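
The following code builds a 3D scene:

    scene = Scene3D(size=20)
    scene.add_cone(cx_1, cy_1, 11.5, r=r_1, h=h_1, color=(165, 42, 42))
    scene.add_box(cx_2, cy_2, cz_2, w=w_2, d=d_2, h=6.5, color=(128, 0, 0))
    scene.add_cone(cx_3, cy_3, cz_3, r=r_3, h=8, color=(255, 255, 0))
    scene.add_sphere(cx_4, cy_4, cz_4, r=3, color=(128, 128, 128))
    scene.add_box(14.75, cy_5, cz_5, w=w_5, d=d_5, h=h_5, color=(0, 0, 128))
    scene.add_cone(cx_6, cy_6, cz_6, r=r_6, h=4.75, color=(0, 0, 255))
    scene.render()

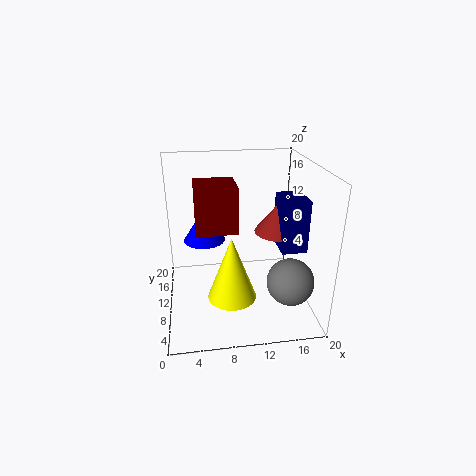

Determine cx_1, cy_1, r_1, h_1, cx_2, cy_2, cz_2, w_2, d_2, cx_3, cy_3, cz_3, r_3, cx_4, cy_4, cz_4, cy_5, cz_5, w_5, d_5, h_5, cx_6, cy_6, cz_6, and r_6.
cx_1 = 15.25, cy_1 = 8.25, r_1 = 3.25, h_1 = 4.25, cx_2 = 4.25, cy_2 = 10.5, cz_2 = 10.25, w_2 = 6, d_2 = 6.5, cx_3 = 8.25, cy_3 = 3.5, cz_3 = 5.25, r_3 = 3, cx_4 = 15.75, cy_4 = 3.5, cz_4 = 6.5, cy_5 = 4.5, cz_5 = 10, w_5 = 3.25, d_5 = 4.5, h_5 = 6.75, cx_6 = 5.5, cy_6 = 13.25, cz_6 = 8.5, r_6 = 3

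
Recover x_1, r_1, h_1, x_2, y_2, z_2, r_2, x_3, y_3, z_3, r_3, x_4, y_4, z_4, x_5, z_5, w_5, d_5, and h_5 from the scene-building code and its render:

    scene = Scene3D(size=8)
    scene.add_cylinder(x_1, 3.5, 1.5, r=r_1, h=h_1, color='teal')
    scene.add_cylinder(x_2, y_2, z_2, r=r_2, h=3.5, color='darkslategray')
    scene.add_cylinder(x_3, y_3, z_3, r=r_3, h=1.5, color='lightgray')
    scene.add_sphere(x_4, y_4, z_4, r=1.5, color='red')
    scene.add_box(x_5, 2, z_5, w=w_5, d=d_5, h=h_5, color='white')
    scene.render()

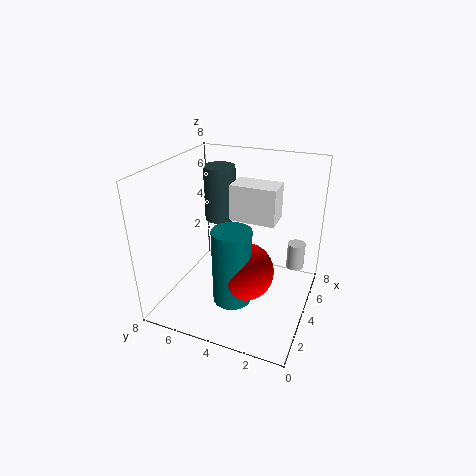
x_1 = 2
r_1 = 1
h_1 = 4
x_2 = 7
y_2 = 6.5
z_2 = 3.5
r_2 = 1
x_3 = 5.5
y_3 = 1
z_3 = 2
r_3 = 0.5
x_4 = 2.5
y_4 = 3
z_4 = 3
x_5 = 4
z_5 = 5
w_5 = 1.5
d_5 = 2.5
h_5 = 2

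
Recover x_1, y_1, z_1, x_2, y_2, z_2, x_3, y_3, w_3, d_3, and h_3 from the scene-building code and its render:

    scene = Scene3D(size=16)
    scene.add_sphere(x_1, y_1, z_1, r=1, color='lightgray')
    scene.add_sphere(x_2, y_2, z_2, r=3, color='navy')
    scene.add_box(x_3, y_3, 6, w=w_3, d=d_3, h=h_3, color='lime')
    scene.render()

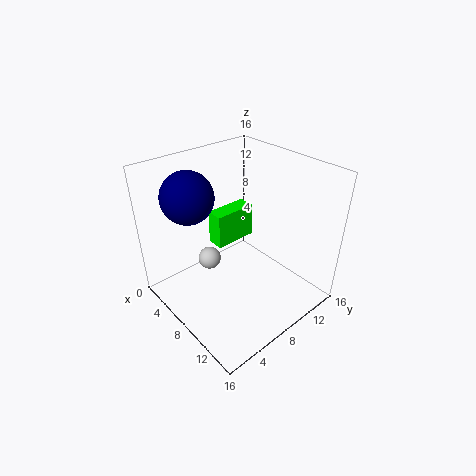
x_1 = 11, y_1 = 2, z_1 = 10, x_2 = 3, y_2 = 5, z_2 = 12, x_3 = 4, y_3 = 7, w_3 = 2, d_3 = 5, h_3 = 4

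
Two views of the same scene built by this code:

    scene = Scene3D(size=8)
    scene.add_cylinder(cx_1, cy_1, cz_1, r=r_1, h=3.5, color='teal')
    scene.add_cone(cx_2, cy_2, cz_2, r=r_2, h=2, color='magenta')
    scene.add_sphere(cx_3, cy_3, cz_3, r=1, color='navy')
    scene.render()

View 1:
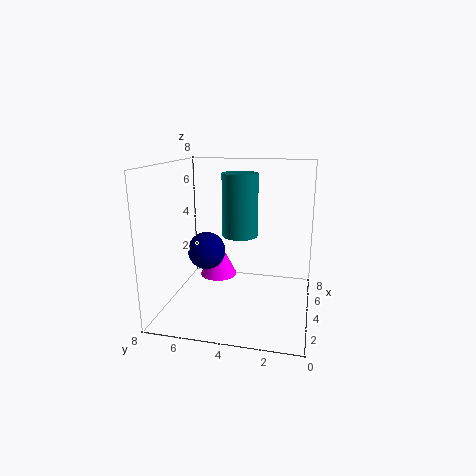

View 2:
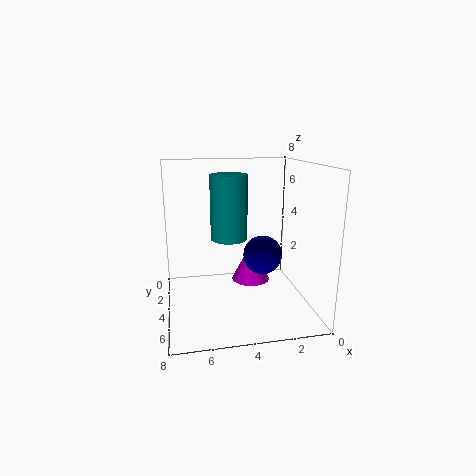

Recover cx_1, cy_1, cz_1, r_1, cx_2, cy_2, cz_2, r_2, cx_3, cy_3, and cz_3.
cx_1 = 4.5; cy_1 = 4; cz_1 = 4; r_1 = 1; cx_2 = 3.5; cy_2 = 5; cz_2 = 2; r_2 = 1; cx_3 = 3; cy_3 = 5.5; cz_3 = 3.5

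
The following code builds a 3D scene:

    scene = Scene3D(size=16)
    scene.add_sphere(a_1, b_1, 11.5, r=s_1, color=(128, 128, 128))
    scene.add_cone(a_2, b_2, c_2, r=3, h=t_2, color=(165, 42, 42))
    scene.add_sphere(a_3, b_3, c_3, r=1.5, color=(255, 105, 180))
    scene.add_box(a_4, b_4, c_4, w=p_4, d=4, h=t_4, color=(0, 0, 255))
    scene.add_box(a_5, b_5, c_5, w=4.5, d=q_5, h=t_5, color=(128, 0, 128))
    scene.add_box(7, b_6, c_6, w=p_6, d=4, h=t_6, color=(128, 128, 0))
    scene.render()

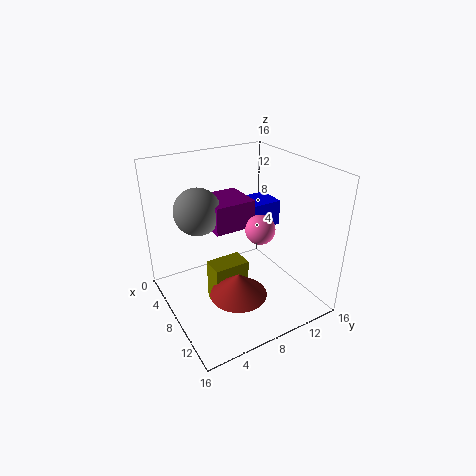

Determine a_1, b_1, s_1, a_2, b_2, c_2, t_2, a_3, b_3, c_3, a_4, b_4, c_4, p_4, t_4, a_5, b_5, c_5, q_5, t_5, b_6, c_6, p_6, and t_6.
a_1 = 6.5, b_1 = 4, s_1 = 2.5, a_2 = 11.5, b_2 = 6, c_2 = 3.5, t_2 = 2.5, a_3 = 11.5, b_3 = 8.5, c_3 = 10.5, a_4 = 4, b_4 = 10, c_4 = 8, p_4 = 3.5, t_4 = 3, a_5 = 4.5, b_5 = 5, c_5 = 9.5, q_5 = 4.5, t_5 = 3, b_6 = 4.5, c_6 = 0.5, p_6 = 2.5, t_6 = 5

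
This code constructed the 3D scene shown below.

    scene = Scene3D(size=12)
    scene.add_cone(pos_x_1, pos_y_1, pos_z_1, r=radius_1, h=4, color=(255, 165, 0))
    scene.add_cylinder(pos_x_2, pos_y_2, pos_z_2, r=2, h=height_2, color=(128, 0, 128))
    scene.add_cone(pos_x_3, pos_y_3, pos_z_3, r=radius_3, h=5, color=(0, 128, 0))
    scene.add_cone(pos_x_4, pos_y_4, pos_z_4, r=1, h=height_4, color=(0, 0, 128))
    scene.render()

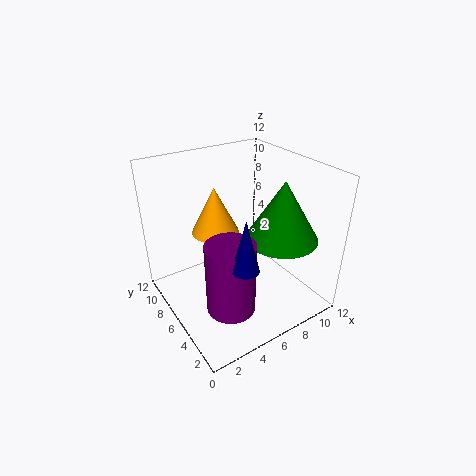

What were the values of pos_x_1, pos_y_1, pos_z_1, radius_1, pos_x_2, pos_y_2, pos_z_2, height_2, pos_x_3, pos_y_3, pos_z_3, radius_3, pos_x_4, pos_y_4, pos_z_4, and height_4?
pos_x_1 = 5
pos_y_1 = 8
pos_z_1 = 6
radius_1 = 2
pos_x_2 = 4
pos_y_2 = 4
pos_z_2 = 1
height_2 = 6
pos_x_3 = 9
pos_y_3 = 4
pos_z_3 = 6
radius_3 = 3
pos_x_4 = 4
pos_y_4 = 2
pos_z_4 = 6
height_4 = 4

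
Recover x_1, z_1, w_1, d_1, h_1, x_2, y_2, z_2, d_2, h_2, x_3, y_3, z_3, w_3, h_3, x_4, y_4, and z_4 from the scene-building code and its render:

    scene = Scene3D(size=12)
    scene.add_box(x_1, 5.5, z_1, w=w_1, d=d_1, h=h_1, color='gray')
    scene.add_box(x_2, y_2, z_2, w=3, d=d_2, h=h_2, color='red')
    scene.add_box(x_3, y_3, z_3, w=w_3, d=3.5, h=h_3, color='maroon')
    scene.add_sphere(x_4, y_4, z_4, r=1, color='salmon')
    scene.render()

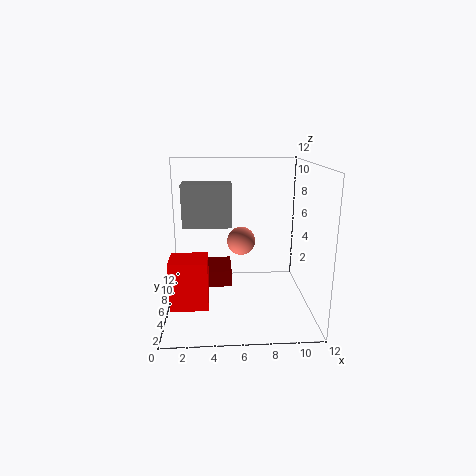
x_1 = 1.5, z_1 = 7, w_1 = 4, d_1 = 2, h_1 = 3.5, x_2 = 0.5, y_2 = 3, z_2 = 1, d_2 = 2.5, h_2 = 4, x_3 = 2.5, y_3 = 7, z_3 = 1, w_3 = 3, h_3 = 1.5, x_4 = 6, y_4 = 2.5, z_4 = 7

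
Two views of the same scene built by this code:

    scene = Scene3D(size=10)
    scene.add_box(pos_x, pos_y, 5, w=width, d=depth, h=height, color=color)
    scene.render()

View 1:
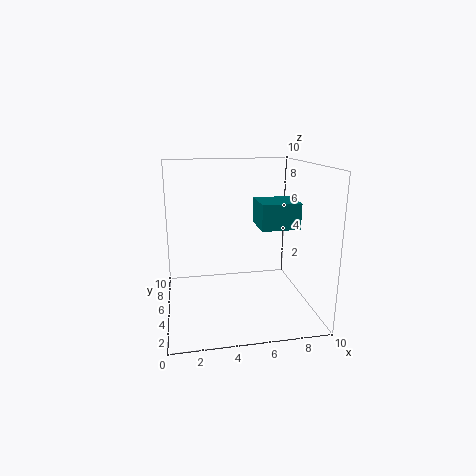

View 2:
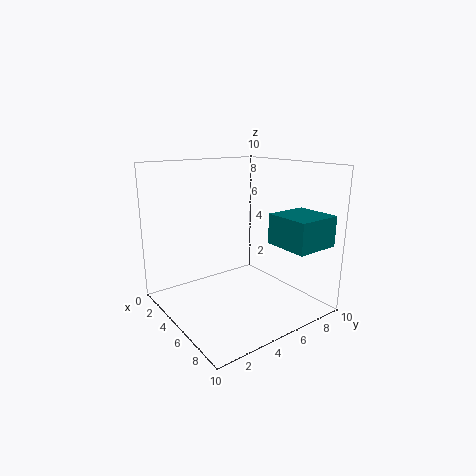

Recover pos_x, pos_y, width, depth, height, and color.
pos_x = 7, pos_y = 6, width = 3, depth = 3, height = 2, color = 'teal'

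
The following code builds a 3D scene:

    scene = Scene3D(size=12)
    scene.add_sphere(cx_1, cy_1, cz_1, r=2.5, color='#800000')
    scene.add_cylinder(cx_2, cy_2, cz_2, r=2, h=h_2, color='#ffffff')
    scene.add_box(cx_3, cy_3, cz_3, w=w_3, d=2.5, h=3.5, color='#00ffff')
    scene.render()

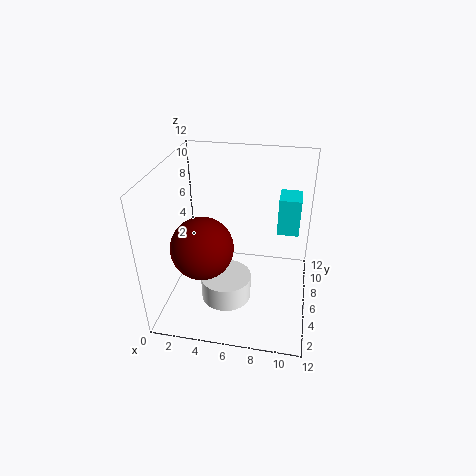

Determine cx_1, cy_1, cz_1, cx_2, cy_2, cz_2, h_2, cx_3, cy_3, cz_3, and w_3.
cx_1 = 3.5; cy_1 = 4; cz_1 = 6; cx_2 = 5.5; cy_2 = 3.5; cz_2 = 2; h_2 = 2; cx_3 = 9; cy_3 = 9.5; cz_3 = 4.5; w_3 = 2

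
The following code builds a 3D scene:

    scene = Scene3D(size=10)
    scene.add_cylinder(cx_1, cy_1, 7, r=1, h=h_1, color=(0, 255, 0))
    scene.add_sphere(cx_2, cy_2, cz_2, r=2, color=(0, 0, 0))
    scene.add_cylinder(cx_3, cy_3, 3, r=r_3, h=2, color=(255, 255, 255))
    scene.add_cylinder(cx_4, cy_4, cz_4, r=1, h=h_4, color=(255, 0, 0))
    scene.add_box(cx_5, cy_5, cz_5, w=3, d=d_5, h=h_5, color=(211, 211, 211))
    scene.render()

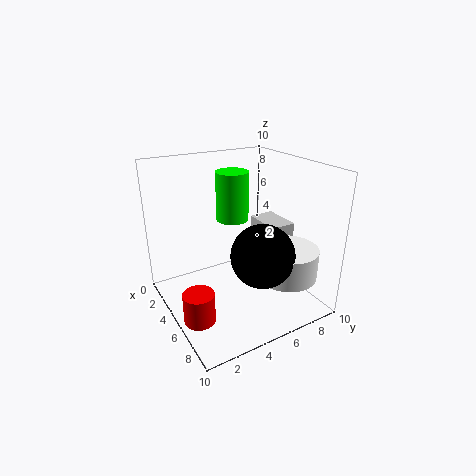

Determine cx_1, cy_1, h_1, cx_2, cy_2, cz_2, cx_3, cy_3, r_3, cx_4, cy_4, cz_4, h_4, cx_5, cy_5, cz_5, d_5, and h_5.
cx_1 = 6, cy_1 = 4, h_1 = 3, cx_2 = 8, cy_2 = 5, cz_2 = 5, cx_3 = 8, cy_3 = 7, r_3 = 2, cx_4 = 7, cy_4 = 1, cz_4 = 1, h_4 = 2, cx_5 = 2, cy_5 = 8, cz_5 = 3, d_5 = 2, h_5 = 2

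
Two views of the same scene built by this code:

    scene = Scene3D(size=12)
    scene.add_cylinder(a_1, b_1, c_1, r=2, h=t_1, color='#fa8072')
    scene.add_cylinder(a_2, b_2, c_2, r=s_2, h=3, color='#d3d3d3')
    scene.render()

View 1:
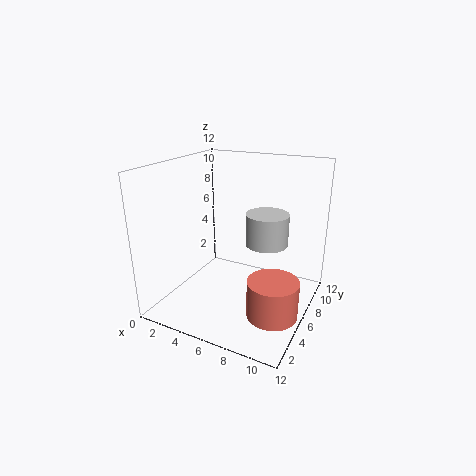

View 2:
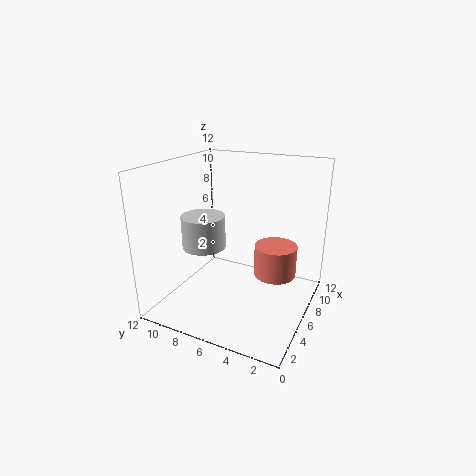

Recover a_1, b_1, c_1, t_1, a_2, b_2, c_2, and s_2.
a_1 = 10
b_1 = 4
c_1 = 1
t_1 = 3
a_2 = 7
b_2 = 10
c_2 = 4
s_2 = 2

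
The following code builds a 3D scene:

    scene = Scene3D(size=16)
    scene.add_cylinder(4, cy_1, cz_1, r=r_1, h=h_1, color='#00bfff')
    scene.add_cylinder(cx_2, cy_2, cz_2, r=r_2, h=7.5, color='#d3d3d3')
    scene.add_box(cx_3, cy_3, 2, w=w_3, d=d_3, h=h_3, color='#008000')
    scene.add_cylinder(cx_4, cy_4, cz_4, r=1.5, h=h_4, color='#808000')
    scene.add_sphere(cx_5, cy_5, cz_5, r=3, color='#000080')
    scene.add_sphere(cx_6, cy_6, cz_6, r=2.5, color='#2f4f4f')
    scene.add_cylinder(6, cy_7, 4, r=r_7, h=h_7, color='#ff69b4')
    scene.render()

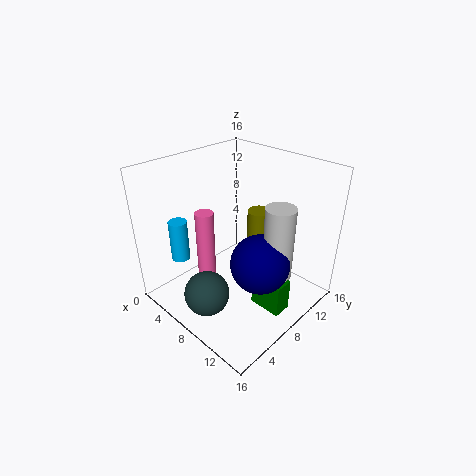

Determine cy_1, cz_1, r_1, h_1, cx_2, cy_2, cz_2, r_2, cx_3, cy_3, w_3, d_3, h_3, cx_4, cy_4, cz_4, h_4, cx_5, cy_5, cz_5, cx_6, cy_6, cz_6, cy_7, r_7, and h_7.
cy_1 = 3, cz_1 = 6, r_1 = 1, h_1 = 4.5, cx_2 = 13.5, cy_2 = 8, cz_2 = 6, r_2 = 1.5, cx_3 = 11.5, cy_3 = 6.5, w_3 = 3.5, d_3 = 2, h_3 = 3.5, cx_4 = 6, cy_4 = 14, cz_4 = 3.5, h_4 = 5, cx_5 = 12.5, cy_5 = 6.5, cz_5 = 7.5, cx_6 = 7.5, cy_6 = 3.5, cz_6 = 2.5, cy_7 = 5, r_7 = 1, h_7 = 7.5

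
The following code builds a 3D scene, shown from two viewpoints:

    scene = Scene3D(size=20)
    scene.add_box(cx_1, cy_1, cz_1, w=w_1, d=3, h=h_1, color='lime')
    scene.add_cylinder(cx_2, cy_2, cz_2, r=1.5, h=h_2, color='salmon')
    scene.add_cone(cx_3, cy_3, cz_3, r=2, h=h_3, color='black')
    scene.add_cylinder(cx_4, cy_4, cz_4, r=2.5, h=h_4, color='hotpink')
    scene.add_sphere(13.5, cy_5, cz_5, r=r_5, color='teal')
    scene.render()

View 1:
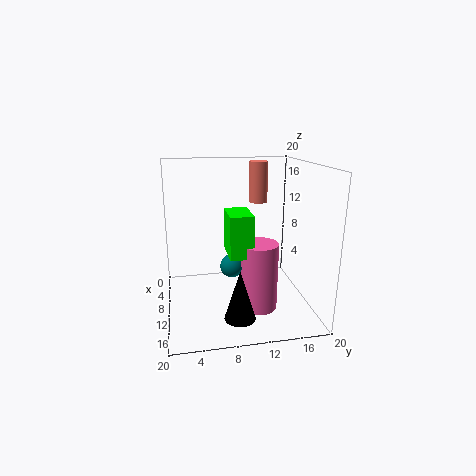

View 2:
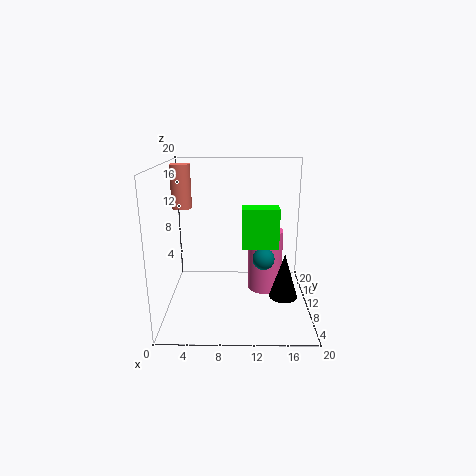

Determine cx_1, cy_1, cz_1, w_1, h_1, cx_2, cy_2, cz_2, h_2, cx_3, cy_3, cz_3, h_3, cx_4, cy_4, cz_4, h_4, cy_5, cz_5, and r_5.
cx_1 = 10.5; cy_1 = 8; cz_1 = 9; w_1 = 5; h_1 = 5.5; cx_2 = 1.5; cy_2 = 15; cz_2 = 13; h_2 = 6.5; cx_3 = 16.5; cy_3 = 9; cz_3 = 1.5; h_3 = 6.5; cx_4 = 14; cy_4 = 12; cz_4 = 1.5; h_4 = 9; cy_5 = 8.5; cz_5 = 7.5; r_5 = 1.5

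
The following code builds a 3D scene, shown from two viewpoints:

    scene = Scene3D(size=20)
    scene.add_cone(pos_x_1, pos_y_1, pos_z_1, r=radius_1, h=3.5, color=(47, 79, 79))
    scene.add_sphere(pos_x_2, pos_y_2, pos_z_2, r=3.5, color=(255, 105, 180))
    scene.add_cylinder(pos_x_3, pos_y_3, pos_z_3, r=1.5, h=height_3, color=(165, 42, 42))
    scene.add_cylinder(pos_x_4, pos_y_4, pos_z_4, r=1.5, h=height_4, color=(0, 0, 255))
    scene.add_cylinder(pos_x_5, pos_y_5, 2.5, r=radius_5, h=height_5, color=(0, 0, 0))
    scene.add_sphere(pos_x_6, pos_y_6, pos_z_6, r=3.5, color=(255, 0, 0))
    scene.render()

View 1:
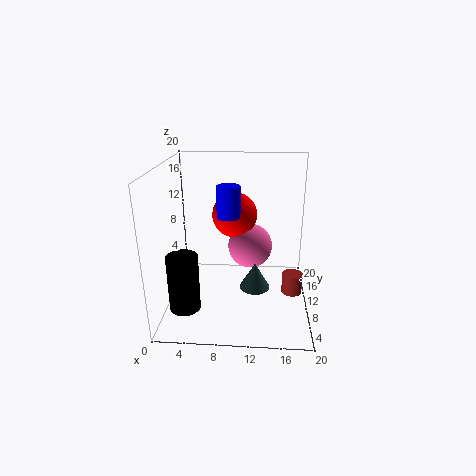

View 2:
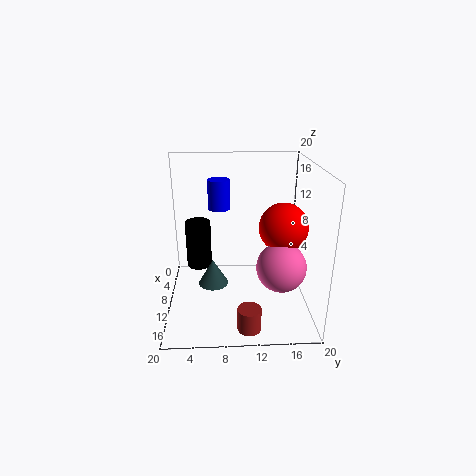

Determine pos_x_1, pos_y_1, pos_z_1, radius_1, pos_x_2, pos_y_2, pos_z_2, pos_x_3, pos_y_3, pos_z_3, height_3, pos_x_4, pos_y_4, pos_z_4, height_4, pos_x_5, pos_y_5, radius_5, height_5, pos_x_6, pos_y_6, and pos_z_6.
pos_x_1 = 12.5, pos_y_1 = 6.5, pos_z_1 = 4.5, radius_1 = 2, pos_x_2 = 11.5, pos_y_2 = 16, pos_z_2 = 6, pos_x_3 = 18, pos_y_3 = 11, pos_z_3 = 1, height_3 = 3, pos_x_4 = 9, pos_y_4 = 7.5, pos_z_4 = 14, height_4 = 4, pos_x_5 = 3.5, pos_y_5 = 4, radius_5 = 2, height_5 = 7.5, pos_x_6 = 9, pos_y_6 = 16.5, pos_z_6 = 11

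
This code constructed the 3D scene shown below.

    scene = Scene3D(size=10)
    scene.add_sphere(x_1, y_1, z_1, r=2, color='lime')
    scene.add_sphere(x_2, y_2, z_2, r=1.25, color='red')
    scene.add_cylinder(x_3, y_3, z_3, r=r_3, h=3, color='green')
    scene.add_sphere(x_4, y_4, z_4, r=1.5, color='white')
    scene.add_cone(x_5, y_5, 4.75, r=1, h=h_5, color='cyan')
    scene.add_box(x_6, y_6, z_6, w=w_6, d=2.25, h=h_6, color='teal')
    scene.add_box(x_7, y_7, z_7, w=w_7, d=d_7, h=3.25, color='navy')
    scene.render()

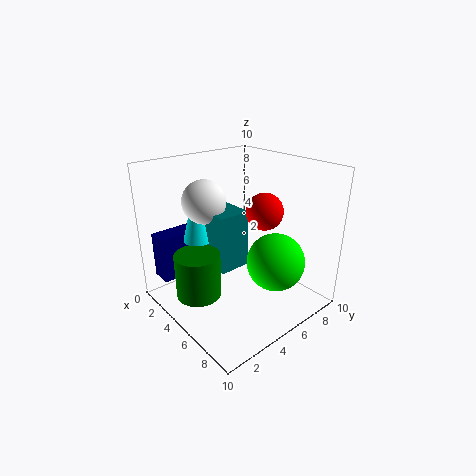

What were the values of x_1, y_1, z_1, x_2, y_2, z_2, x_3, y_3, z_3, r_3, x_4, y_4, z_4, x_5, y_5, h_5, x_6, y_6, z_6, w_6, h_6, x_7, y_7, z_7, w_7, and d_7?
x_1 = 7.25, y_1 = 6.5, z_1 = 3.5, x_2 = 6.25, y_2 = 6.25, z_2 = 7, x_3 = 4.75, y_3 = 1.75, z_3 = 1.75, r_3 = 1.5, x_4 = 3.25, y_4 = 3.5, z_4 = 7.5, x_5 = 3, y_5 = 3, h_5 = 4, x_6 = 2, y_6 = 3.25, z_6 = 3, w_6 = 3.5, h_6 = 4, x_7 = 1, y_7 = 0.5, z_7 = 2, w_7 = 1.5, d_7 = 3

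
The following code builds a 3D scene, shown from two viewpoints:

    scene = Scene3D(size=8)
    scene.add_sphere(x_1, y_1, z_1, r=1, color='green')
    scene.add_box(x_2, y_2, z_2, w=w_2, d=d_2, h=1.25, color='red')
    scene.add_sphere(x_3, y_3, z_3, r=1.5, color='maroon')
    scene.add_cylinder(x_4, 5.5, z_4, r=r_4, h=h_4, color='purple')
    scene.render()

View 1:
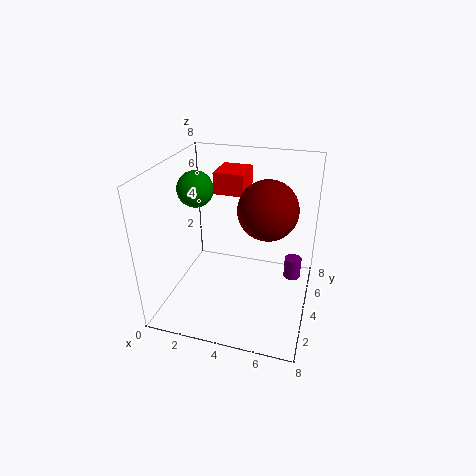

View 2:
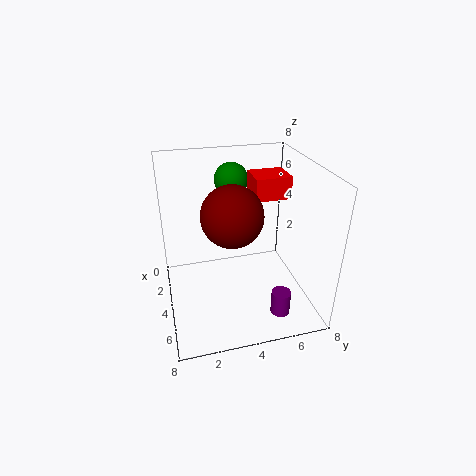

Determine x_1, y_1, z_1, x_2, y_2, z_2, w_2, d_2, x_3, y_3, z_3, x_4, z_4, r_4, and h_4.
x_1 = 1.5, y_1 = 4.25, z_1 = 6.5, x_2 = 2.25, y_2 = 5, z_2 = 6, w_2 = 1.75, d_2 = 2, x_3 = 5.75, y_3 = 3.25, z_3 = 6.25, x_4 = 7, z_4 = 1, r_4 = 0.5, h_4 = 1.25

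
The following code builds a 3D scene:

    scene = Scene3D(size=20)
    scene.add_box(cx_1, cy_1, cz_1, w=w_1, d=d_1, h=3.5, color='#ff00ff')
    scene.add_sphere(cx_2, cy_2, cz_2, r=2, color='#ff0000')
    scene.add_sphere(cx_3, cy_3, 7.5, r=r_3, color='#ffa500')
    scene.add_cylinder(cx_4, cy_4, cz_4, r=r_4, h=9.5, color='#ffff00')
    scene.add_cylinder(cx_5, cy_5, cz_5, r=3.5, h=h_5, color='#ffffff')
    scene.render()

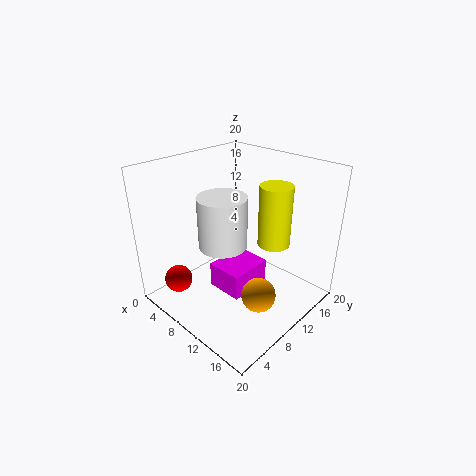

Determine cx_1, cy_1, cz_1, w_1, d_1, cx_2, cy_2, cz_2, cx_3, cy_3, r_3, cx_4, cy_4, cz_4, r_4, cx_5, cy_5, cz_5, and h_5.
cx_1 = 8.5; cy_1 = 6; cz_1 = 3.5; w_1 = 5; d_1 = 6; cx_2 = 3.5; cy_2 = 4; cz_2 = 3; cx_3 = 18; cy_3 = 5; r_3 = 2; cx_4 = 11; cy_4 = 17; cz_4 = 6.5; r_4 = 2.5; cx_5 = 7.5; cy_5 = 9.5; cz_5 = 8; h_5 = 7.5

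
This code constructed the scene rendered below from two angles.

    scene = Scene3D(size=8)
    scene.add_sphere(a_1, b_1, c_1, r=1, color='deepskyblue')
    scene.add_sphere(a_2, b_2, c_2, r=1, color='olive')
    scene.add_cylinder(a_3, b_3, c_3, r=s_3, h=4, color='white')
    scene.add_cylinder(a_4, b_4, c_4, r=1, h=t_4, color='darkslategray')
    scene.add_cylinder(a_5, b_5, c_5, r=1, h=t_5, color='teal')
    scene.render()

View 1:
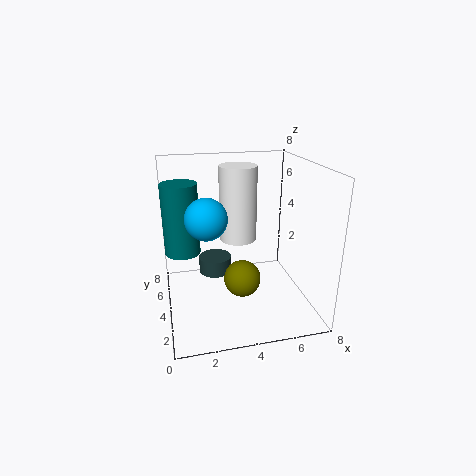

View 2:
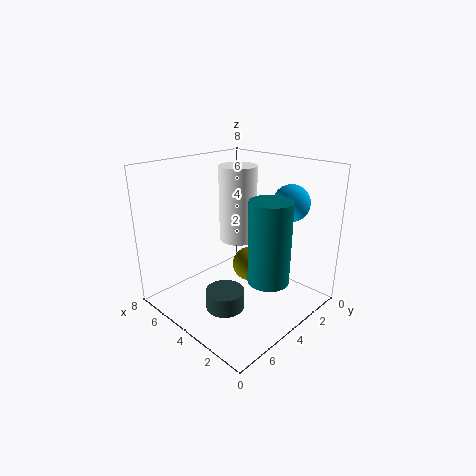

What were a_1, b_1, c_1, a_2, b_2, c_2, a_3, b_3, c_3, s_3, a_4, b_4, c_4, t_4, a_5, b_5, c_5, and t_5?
a_1 = 2; b_1 = 2; c_1 = 6; a_2 = 4; b_2 = 3; c_2 = 2; a_3 = 4; b_3 = 4; c_3 = 4; s_3 = 1; a_4 = 3; b_4 = 6; c_4 = 1; t_4 = 1; a_5 = 1; b_5 = 5; c_5 = 3; t_5 = 4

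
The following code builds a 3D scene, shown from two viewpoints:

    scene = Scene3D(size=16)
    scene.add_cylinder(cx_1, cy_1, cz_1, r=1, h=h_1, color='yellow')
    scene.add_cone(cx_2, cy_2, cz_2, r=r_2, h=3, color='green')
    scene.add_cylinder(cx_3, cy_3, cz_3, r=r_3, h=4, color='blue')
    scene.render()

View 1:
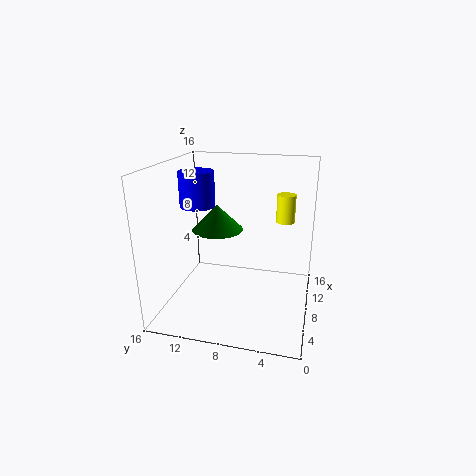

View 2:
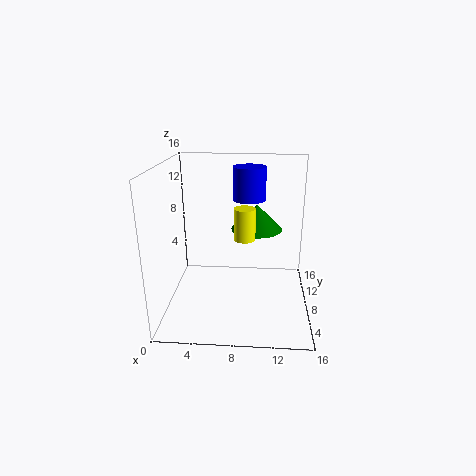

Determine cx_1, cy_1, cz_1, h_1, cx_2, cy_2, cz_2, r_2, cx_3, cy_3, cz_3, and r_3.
cx_1 = 9; cy_1 = 3; cz_1 = 10; h_1 = 3; cx_2 = 10; cy_2 = 11; cz_2 = 8; r_2 = 3; cx_3 = 9; cy_3 = 13; cz_3 = 11; r_3 = 2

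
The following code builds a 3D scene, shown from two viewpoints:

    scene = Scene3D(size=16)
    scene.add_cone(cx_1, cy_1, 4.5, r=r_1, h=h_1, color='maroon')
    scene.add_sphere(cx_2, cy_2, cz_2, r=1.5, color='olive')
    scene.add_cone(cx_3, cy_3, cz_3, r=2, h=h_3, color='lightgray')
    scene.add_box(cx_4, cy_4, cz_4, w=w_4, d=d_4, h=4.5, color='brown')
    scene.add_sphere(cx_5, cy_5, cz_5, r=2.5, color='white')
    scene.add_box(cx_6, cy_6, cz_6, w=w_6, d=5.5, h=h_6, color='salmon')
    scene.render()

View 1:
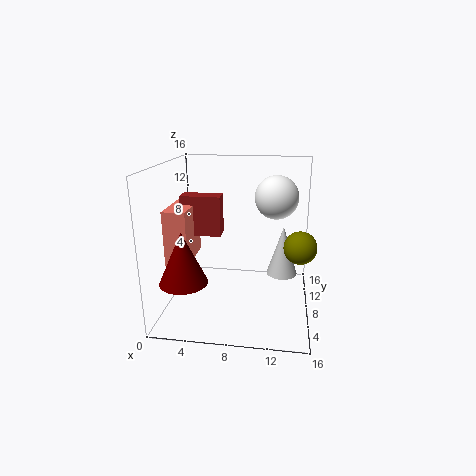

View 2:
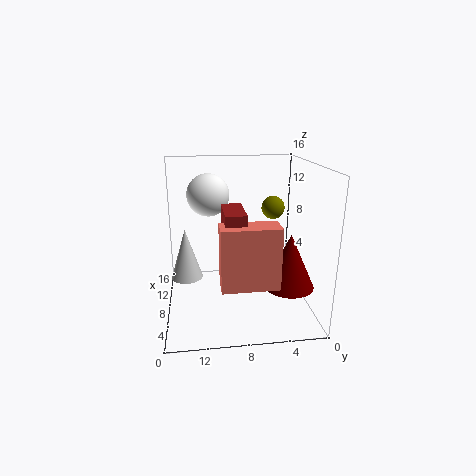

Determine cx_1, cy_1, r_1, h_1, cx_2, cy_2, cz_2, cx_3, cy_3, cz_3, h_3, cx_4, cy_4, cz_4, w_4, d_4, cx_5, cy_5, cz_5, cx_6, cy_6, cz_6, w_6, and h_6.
cx_1 = 3
cy_1 = 3.5
r_1 = 2.5
h_1 = 5.5
cx_2 = 14.5
cy_2 = 2.5
cz_2 = 9.5
cx_3 = 13
cy_3 = 14
cz_3 = 1
h_3 = 6.5
cx_4 = 1.5
cy_4 = 8
cz_4 = 8
w_4 = 4.5
d_4 = 2
cx_5 = 12
cy_5 = 11
cz_5 = 12
cx_6 = 0.5
cy_6 = 5
cz_6 = 5.5
w_6 = 2.5
h_6 = 6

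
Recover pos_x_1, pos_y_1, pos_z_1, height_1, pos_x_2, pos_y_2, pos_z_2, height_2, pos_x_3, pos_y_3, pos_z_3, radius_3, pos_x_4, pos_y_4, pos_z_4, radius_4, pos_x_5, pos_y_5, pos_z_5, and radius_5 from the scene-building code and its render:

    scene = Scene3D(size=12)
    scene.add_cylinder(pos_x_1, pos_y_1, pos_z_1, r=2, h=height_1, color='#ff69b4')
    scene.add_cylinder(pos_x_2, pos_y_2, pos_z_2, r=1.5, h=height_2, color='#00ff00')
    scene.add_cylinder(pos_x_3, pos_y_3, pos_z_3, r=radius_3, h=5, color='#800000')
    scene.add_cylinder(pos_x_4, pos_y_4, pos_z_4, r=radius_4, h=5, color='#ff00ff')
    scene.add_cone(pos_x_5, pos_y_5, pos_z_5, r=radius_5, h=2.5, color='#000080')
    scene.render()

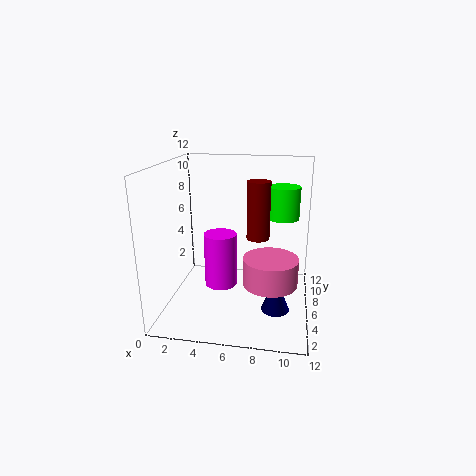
pos_x_1 = 9, pos_y_1 = 2.5, pos_z_1 = 4, height_1 = 2, pos_x_2 = 9.5, pos_y_2 = 10.5, pos_z_2 = 6.5, height_2 = 3, pos_x_3 = 7.5, pos_y_3 = 7.5, pos_z_3 = 5.5, radius_3 = 1, pos_x_4 = 4, pos_y_4 = 8, pos_z_4 = 0.5, radius_4 = 1.5, pos_x_5 = 9.5, pos_y_5 = 1.5, pos_z_5 = 2.5, radius_5 = 1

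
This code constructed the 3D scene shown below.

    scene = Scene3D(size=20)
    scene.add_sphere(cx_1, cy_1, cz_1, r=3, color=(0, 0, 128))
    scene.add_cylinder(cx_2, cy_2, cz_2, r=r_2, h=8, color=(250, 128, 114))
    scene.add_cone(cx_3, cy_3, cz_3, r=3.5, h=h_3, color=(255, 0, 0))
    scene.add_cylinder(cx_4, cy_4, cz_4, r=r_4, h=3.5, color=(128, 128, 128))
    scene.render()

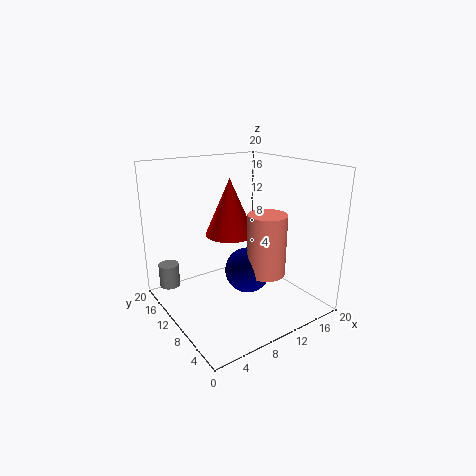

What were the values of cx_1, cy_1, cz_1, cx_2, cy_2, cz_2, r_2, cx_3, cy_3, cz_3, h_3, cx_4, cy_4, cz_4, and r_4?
cx_1 = 9.5
cy_1 = 7
cz_1 = 6.5
cx_2 = 11
cy_2 = 5
cz_2 = 6.5
r_2 = 2.5
cx_3 = 10
cy_3 = 12
cz_3 = 10
h_3 = 8
cx_4 = 2.5
cy_4 = 17.5
cz_4 = 1.5
r_4 = 1.5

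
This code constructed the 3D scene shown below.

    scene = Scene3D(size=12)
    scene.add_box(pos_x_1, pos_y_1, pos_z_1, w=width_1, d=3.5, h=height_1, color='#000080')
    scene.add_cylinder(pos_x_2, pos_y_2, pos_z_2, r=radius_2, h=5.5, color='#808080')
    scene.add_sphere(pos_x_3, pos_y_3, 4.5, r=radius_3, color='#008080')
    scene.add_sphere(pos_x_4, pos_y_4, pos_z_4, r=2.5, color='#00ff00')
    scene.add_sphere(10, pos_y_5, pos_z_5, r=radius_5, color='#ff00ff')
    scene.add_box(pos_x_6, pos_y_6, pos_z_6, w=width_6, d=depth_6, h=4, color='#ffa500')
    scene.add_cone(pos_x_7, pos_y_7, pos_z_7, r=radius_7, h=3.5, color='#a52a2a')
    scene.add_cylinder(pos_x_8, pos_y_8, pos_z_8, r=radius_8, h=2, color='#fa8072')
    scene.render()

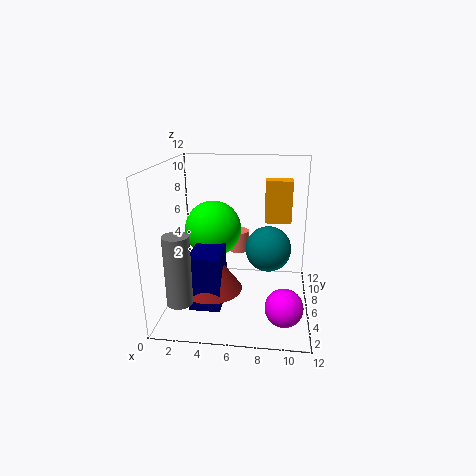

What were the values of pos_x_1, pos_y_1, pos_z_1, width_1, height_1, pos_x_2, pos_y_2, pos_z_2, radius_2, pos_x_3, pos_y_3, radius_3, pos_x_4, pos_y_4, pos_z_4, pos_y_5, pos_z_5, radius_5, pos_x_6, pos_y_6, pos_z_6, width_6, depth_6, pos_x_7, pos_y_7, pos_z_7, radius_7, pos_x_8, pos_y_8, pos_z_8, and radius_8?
pos_x_1 = 2.5, pos_y_1 = 2.5, pos_z_1 = 1, width_1 = 2.5, height_1 = 4.5, pos_x_2 = 2, pos_y_2 = 2, pos_z_2 = 2, radius_2 = 1, pos_x_3 = 8.5, pos_y_3 = 7.5, radius_3 = 2, pos_x_4 = 3.5, pos_y_4 = 8, pos_z_4 = 6, pos_y_5 = 3, pos_z_5 = 1.5, radius_5 = 1.5, pos_x_6 = 8, pos_y_6 = 10, pos_z_6 = 6, width_6 = 2.5, depth_6 = 1.5, pos_x_7 = 4, pos_y_7 = 4.5, pos_z_7 = 2, radius_7 = 2.5, pos_x_8 = 5.5, pos_y_8 = 10.5, pos_z_8 = 3, radius_8 = 1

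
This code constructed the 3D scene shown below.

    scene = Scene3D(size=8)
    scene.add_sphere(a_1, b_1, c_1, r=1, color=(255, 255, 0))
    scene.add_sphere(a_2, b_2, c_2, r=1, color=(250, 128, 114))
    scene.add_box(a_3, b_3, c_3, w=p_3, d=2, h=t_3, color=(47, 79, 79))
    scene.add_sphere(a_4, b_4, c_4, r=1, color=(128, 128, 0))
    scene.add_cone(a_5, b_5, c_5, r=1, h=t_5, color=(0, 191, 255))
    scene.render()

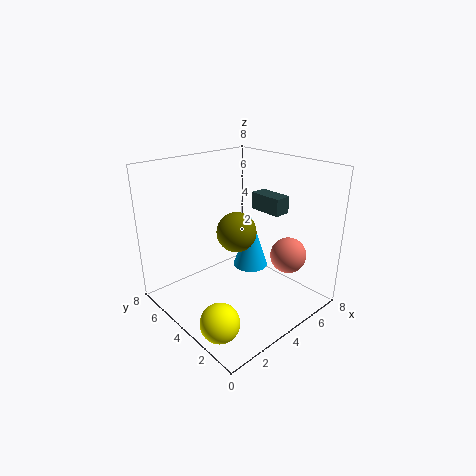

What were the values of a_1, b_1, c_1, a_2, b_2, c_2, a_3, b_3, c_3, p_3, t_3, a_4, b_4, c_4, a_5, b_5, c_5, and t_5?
a_1 = 1
b_1 = 2
c_1 = 1
a_2 = 6
b_2 = 2
c_2 = 3
a_3 = 6
b_3 = 3
c_3 = 5
p_3 = 1
t_3 = 1
a_4 = 3
b_4 = 3
c_4 = 5
a_5 = 5
b_5 = 4
c_5 = 2
t_5 = 3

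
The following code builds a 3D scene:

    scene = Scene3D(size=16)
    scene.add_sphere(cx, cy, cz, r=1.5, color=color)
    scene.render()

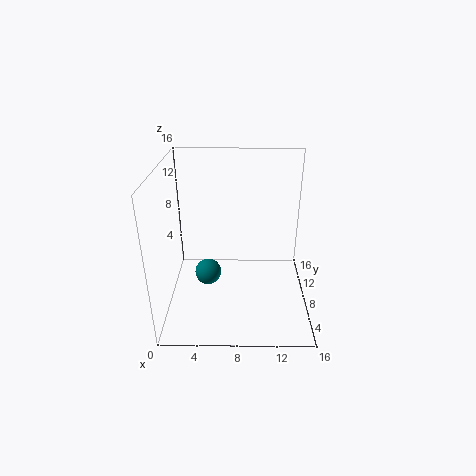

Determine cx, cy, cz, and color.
cx = 4.5; cy = 8; cz = 3.5; color = 'teal'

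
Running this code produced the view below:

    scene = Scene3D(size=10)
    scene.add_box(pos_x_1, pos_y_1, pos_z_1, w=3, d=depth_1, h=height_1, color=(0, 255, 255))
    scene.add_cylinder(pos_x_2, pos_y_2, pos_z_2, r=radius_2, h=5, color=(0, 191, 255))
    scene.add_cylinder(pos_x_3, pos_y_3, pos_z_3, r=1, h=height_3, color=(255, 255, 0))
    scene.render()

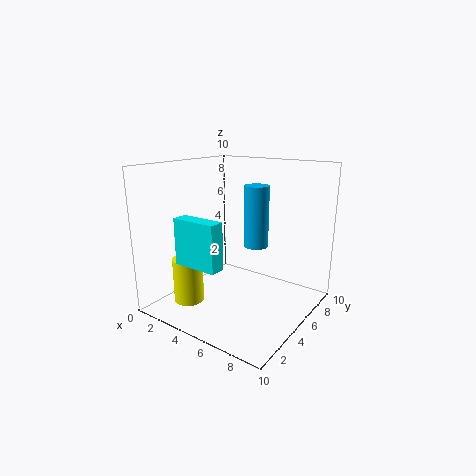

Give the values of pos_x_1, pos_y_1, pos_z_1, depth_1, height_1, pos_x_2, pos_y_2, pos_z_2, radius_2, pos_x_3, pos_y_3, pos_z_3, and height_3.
pos_x_1 = 3, pos_y_1 = 1, pos_z_1 = 4, depth_1 = 1, height_1 = 3, pos_x_2 = 4, pos_y_2 = 9, pos_z_2 = 3, radius_2 = 1, pos_x_3 = 3, pos_y_3 = 2, pos_z_3 = 1, height_3 = 3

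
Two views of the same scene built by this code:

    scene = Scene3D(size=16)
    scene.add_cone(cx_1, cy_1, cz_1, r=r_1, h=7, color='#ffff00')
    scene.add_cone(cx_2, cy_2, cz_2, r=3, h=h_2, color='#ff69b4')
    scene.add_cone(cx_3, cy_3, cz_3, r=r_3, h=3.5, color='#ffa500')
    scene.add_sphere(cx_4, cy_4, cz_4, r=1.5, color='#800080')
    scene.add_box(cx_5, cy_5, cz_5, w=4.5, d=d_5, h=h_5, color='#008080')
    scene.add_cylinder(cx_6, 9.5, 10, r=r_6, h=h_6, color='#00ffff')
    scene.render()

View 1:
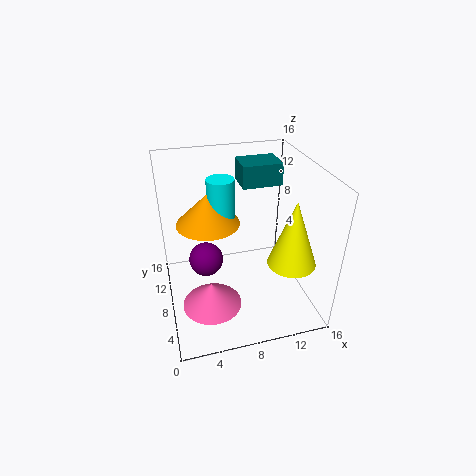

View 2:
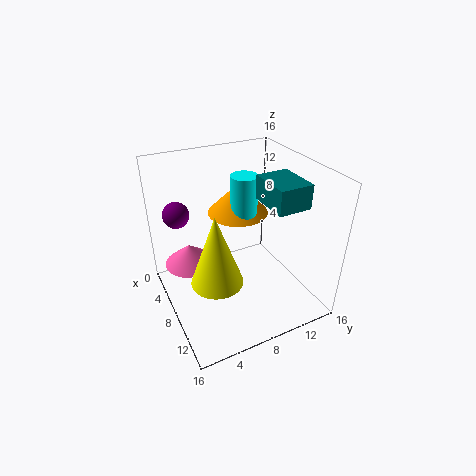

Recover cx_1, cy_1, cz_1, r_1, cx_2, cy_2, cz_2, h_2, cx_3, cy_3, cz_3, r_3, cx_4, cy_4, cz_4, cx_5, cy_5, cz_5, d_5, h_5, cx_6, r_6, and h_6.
cx_1 = 12.5
cy_1 = 3.5
cz_1 = 7
r_1 = 2.5
cx_2 = 4
cy_2 = 3.5
cz_2 = 3.5
h_2 = 2.5
cx_3 = 5
cy_3 = 9.5
cz_3 = 9.5
r_3 = 3.5
cx_4 = 3.5
cy_4 = 2.5
cz_4 = 10
cx_5 = 9
cy_5 = 9.5
cz_5 = 13
d_5 = 3.5
h_5 = 2.5
cx_6 = 6.5
r_6 = 1.5
h_6 = 4.5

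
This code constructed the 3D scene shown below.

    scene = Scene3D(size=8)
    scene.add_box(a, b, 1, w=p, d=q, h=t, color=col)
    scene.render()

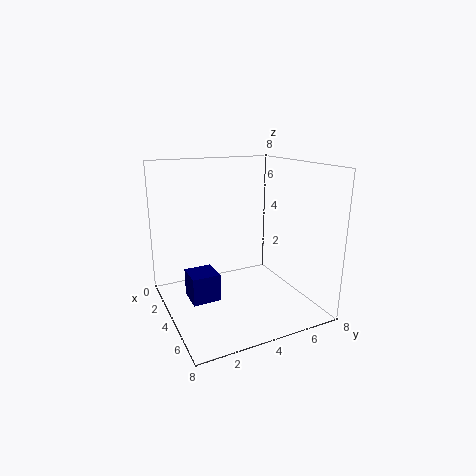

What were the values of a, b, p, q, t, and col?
a = 3.5, b = 1, p = 1.5, q = 1.5, t = 1.5, col = 'navy'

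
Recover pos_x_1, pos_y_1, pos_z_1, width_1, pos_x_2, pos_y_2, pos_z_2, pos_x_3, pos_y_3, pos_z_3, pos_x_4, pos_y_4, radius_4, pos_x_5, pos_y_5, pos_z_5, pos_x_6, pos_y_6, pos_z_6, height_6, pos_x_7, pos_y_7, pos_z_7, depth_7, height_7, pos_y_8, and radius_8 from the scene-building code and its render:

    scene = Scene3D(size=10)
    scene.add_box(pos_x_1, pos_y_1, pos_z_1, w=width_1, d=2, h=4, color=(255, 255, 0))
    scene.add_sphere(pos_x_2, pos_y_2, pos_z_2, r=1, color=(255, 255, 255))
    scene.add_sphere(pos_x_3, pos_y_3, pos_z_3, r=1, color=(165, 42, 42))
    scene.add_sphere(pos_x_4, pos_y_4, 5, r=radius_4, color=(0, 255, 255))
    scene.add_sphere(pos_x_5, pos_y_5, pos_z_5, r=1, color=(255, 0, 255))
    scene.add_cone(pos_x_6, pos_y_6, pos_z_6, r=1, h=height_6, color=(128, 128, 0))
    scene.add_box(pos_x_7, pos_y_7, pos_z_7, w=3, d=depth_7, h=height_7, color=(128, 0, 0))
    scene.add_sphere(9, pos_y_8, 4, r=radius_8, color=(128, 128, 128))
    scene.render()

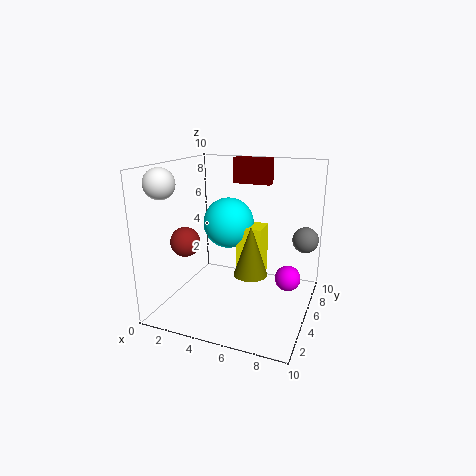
pos_x_1 = 4, pos_y_1 = 7, pos_z_1 = 1, width_1 = 2, pos_x_2 = 1, pos_y_2 = 2, pos_z_2 = 9, pos_x_3 = 2, pos_y_3 = 3, pos_z_3 = 5, pos_x_4 = 3, pos_y_4 = 8, radius_4 = 2, pos_x_5 = 8, pos_y_5 = 8, pos_z_5 = 1, pos_x_6 = 7, pos_y_6 = 2, pos_z_6 = 4, height_6 = 3, pos_x_7 = 3, pos_y_7 = 9, pos_z_7 = 8, depth_7 = 1, height_7 = 2, pos_y_8 = 9, radius_8 = 1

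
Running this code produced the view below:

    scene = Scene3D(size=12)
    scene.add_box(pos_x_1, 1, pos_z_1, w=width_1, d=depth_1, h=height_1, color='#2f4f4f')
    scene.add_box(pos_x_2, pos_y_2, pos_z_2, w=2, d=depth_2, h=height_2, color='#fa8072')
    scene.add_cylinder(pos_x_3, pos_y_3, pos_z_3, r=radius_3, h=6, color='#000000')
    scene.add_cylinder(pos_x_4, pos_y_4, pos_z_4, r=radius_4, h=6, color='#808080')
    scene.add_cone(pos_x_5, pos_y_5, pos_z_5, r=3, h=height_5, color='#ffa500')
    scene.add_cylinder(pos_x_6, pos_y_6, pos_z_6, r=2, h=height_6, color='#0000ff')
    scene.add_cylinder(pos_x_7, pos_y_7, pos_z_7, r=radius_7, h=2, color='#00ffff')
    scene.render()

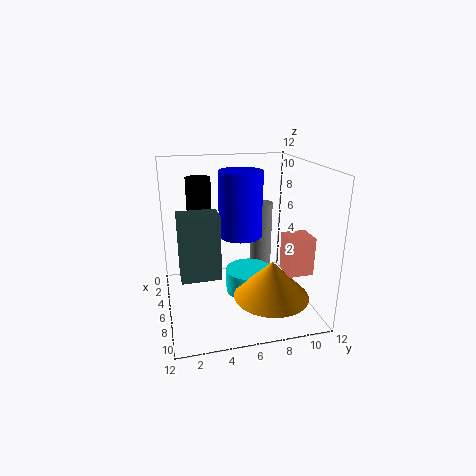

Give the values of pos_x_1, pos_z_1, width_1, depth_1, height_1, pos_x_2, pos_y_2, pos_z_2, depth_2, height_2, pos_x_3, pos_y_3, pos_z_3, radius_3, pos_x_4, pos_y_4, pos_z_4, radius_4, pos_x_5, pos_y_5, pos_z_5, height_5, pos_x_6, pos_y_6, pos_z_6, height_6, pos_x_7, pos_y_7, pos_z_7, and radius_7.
pos_x_1 = 7; pos_z_1 = 4; width_1 = 2; depth_1 = 3; height_1 = 5; pos_x_2 = 8; pos_y_2 = 9; pos_z_2 = 4; depth_2 = 2; height_2 = 3; pos_x_3 = 5; pos_y_3 = 3; pos_z_3 = 5; radius_3 = 1; pos_x_4 = 3; pos_y_4 = 9; pos_z_4 = 2; radius_4 = 1; pos_x_5 = 9; pos_y_5 = 8; pos_z_5 = 2; height_5 = 3; pos_x_6 = 3; pos_y_6 = 7; pos_z_6 = 5; height_6 = 6; pos_x_7 = 6; pos_y_7 = 7; pos_z_7 = 1; radius_7 = 2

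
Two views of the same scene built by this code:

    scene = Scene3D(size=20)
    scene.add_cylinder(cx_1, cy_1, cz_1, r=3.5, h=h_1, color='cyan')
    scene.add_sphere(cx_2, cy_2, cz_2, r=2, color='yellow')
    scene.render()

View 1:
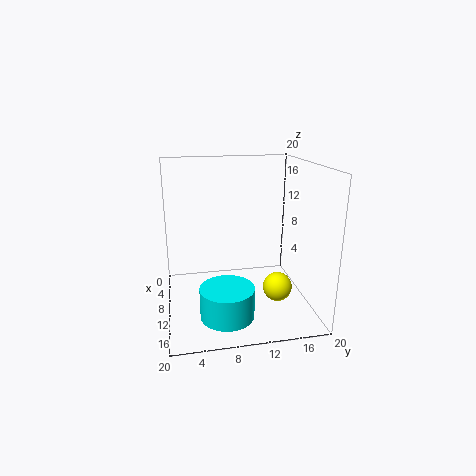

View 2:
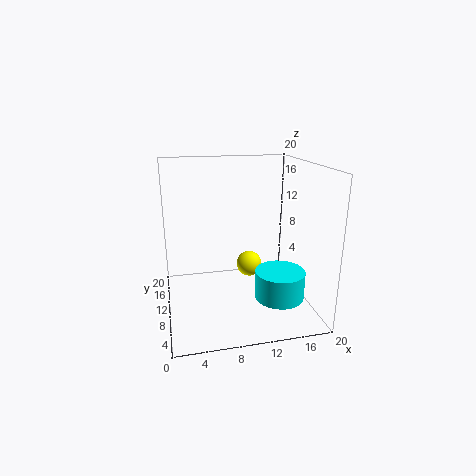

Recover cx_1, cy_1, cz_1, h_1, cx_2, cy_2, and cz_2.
cx_1 = 15.5, cy_1 = 7.5, cz_1 = 1.5, h_1 = 4, cx_2 = 13, cy_2 = 15, cz_2 = 3.5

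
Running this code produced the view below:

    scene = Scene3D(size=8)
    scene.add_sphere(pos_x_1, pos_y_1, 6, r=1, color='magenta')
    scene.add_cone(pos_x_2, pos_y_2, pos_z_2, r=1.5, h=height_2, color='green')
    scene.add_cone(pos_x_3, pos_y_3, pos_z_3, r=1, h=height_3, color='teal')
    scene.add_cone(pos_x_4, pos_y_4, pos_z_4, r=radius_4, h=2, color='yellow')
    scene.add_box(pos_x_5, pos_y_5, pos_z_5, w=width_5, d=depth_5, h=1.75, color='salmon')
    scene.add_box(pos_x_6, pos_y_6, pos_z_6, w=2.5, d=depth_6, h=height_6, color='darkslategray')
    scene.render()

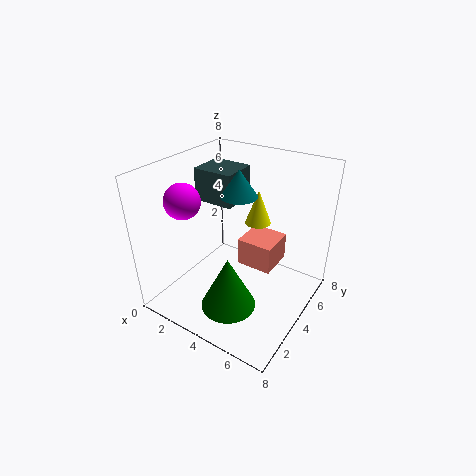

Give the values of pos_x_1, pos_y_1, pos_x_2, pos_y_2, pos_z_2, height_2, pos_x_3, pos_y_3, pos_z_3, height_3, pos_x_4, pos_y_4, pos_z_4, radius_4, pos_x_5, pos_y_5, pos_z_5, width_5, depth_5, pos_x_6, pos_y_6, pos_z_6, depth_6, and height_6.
pos_x_1 = 1.25
pos_y_1 = 2.75
pos_x_2 = 4.5
pos_y_2 = 2.25
pos_z_2 = 0.75
height_2 = 3
pos_x_3 = 3.75
pos_y_3 = 4.5
pos_z_3 = 6.25
height_3 = 1.5
pos_x_4 = 4.25
pos_y_4 = 5.75
pos_z_4 = 4.25
radius_4 = 0.75
pos_x_5 = 3
pos_y_5 = 5.5
pos_z_5 = 1
width_5 = 2.25
depth_5 = 2.25
pos_x_6 = 0.25
pos_y_6 = 5
pos_z_6 = 5
depth_6 = 2.25
height_6 = 2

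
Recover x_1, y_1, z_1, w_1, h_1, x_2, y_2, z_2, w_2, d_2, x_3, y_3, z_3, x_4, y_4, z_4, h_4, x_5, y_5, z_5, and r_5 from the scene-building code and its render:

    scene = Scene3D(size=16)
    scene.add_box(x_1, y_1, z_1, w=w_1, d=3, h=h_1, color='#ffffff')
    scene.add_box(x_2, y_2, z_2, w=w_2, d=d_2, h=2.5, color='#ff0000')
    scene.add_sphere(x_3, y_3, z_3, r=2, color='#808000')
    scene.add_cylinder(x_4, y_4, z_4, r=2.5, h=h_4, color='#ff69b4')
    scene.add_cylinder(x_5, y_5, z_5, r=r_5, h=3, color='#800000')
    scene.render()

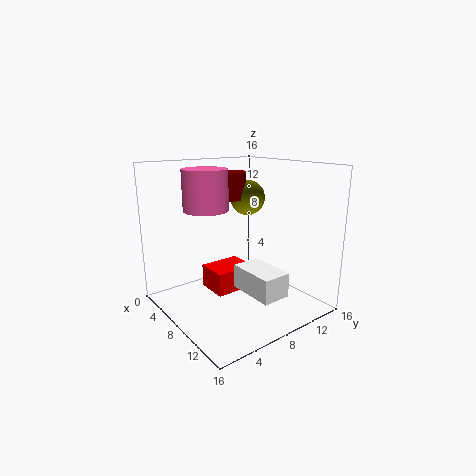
x_1 = 10, y_1 = 6, z_1 = 3.5, w_1 = 5, h_1 = 2.5, x_2 = 6, y_2 = 4.5, z_2 = 2.5, w_2 = 3.5, d_2 = 4.5, x_3 = 6.5, y_3 = 10.5, z_3 = 12, x_4 = 5.5, y_4 = 5.5, z_4 = 11, h_4 = 4.5, x_5 = 5.5, y_5 = 8.5, z_5 = 12, r_5 = 2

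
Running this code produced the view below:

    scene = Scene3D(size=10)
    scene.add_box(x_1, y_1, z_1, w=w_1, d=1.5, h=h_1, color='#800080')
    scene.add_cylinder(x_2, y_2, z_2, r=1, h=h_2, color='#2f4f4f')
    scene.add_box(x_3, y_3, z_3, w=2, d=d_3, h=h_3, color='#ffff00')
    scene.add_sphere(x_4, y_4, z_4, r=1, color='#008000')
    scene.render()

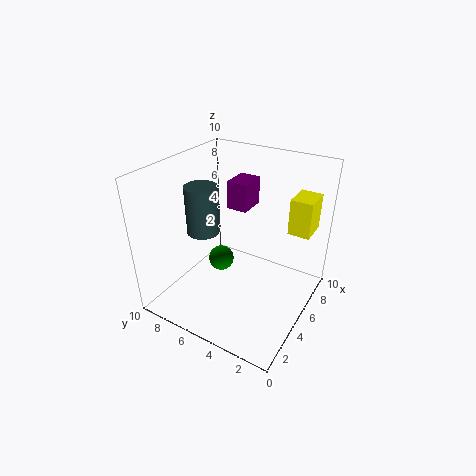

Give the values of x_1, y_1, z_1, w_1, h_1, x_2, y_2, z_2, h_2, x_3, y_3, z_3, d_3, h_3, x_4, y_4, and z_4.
x_1 = 6; y_1 = 5; z_1 = 6.5; w_1 = 2; h_1 = 2; x_2 = 2.5; y_2 = 6; z_2 = 6.5; h_2 = 3; x_3 = 6.5; y_3 = 0.5; z_3 = 5.5; d_3 = 1.5; h_3 = 2.5; x_4 = 6.5; y_4 = 7.5; z_4 = 1.5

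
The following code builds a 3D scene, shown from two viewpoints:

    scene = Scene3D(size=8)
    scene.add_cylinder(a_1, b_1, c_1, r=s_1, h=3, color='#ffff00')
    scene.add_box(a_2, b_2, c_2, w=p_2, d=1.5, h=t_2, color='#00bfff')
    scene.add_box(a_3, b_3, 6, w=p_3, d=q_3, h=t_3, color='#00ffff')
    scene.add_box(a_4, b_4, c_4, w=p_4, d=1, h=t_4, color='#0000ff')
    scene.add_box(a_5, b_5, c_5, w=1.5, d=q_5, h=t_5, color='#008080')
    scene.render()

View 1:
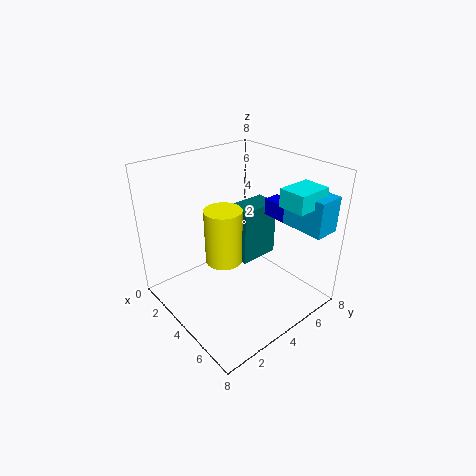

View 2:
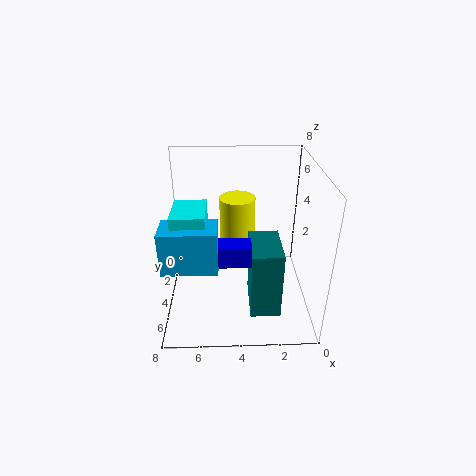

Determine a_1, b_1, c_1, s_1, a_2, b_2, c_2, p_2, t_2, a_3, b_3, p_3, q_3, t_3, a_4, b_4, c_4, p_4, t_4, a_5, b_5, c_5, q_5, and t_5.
a_1 = 4
b_1 = 3
c_1 = 3
s_1 = 1
a_2 = 5
b_2 = 6.5
c_2 = 4.5
p_2 = 2.5
t_2 = 2
a_3 = 5.5
b_3 = 5.5
p_3 = 1.5
q_3 = 2
t_3 = 1
a_4 = 3.5
b_4 = 6.5
c_4 = 4.5
p_4 = 1.5
t_4 = 1
a_5 = 2
b_5 = 5
c_5 = 1.5
q_5 = 2.5
t_5 = 3.5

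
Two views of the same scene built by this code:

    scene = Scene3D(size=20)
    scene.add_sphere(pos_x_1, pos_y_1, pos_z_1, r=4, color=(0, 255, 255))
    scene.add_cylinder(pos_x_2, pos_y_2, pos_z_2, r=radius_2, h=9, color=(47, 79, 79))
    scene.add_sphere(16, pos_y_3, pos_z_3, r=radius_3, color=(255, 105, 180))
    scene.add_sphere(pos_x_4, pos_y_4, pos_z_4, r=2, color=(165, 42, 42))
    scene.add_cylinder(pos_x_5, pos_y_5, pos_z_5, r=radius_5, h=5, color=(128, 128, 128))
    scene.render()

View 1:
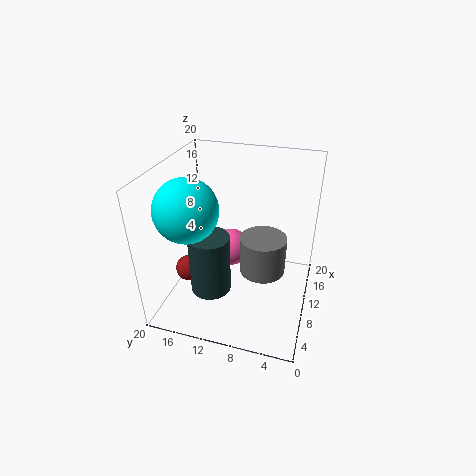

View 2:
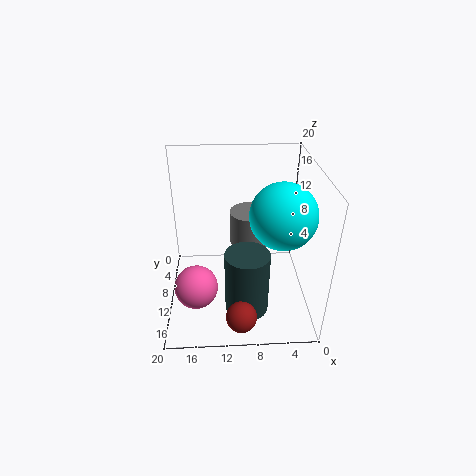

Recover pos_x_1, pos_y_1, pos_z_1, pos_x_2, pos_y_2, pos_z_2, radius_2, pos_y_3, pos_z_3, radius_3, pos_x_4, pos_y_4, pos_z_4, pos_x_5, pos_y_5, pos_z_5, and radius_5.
pos_x_1 = 5; pos_y_1 = 15; pos_z_1 = 16; pos_x_2 = 9; pos_y_2 = 14; pos_z_2 = 1; radius_2 = 3; pos_y_3 = 13; pos_z_3 = 4; radius_3 = 3; pos_x_4 = 10; pos_y_4 = 18; pos_z_4 = 3; pos_x_5 = 8; pos_y_5 = 6; pos_z_5 = 7; radius_5 = 3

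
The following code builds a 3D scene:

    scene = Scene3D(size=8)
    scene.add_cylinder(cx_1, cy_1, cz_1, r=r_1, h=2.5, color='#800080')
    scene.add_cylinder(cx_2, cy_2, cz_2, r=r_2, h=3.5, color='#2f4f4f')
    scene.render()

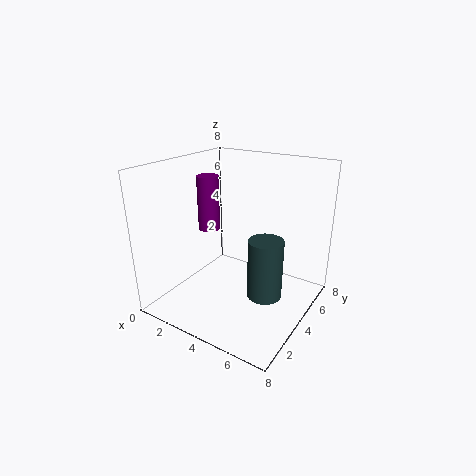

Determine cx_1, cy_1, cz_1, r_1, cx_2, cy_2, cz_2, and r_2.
cx_1 = 4, cy_1 = 1.5, cz_1 = 5.5, r_1 = 0.5, cx_2 = 5.5, cy_2 = 4.5, cz_2 = 0.5, r_2 = 1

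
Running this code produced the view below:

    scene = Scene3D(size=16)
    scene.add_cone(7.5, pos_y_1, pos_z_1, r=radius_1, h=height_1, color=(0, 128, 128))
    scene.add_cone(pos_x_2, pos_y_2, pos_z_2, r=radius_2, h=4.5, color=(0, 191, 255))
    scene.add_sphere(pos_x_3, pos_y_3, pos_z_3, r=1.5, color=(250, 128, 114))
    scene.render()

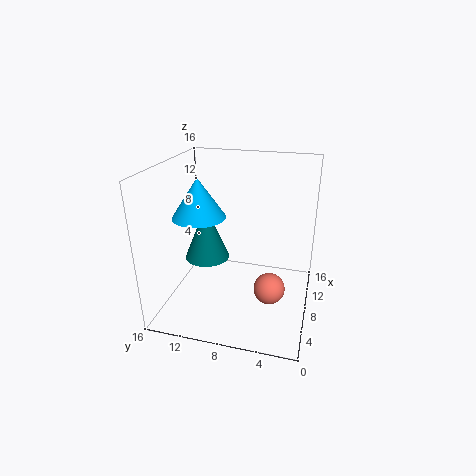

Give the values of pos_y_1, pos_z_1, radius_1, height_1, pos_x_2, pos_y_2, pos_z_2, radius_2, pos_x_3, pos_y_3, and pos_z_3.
pos_y_1 = 11.5, pos_z_1 = 5.5, radius_1 = 2.5, height_1 = 6, pos_x_2 = 8, pos_y_2 = 12.5, pos_z_2 = 10, radius_2 = 3, pos_x_3 = 3, pos_y_3 = 3.5, pos_z_3 = 5.5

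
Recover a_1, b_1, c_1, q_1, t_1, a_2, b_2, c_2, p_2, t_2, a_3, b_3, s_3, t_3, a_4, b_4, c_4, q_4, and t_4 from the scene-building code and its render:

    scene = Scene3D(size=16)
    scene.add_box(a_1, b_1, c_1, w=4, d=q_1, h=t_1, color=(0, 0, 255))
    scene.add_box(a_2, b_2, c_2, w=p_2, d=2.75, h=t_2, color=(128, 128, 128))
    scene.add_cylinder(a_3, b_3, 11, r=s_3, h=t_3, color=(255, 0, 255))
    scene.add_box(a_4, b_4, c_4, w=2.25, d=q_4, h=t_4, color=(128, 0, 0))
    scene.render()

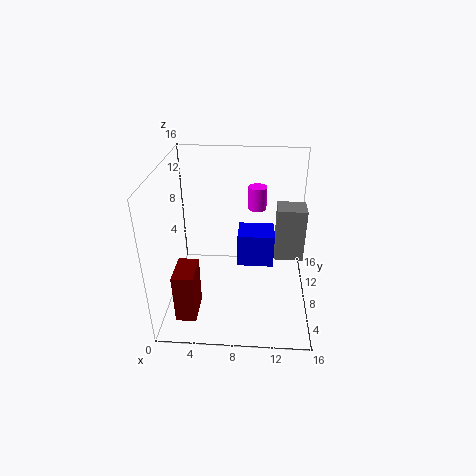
a_1 = 8, b_1 = 7, c_1 = 5, q_1 = 3.25, t_1 = 3.75, a_2 = 12.25, b_2 = 8.75, c_2 = 4.75, p_2 = 3.25, t_2 = 6.25, a_3 = 10, b_3 = 9.5, s_3 = 1, t_3 = 2.5, a_4 = 1.5, b_4 = 2.75, c_4 = 0.25, q_4 = 3.75, t_4 = 5.75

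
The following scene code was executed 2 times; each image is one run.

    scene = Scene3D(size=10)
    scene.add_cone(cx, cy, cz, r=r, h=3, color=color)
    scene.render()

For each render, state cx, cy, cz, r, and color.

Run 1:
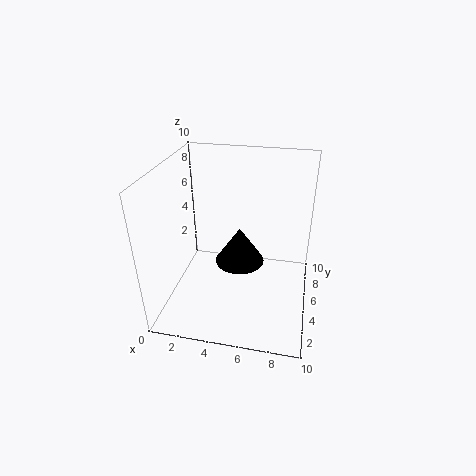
cx = 4.5, cy = 8, cz = 1, r = 2, color = 'black'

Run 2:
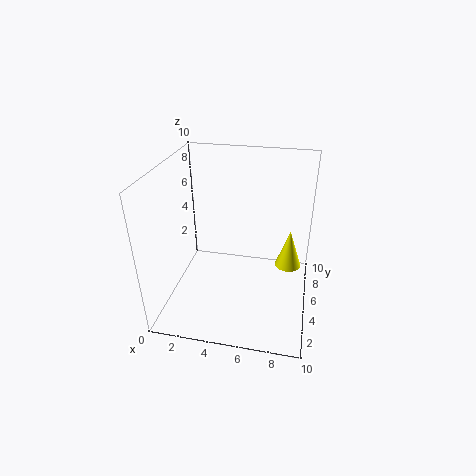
cx = 8.5, cy = 7.5, cz = 1.5, r = 1, color = 'yellow'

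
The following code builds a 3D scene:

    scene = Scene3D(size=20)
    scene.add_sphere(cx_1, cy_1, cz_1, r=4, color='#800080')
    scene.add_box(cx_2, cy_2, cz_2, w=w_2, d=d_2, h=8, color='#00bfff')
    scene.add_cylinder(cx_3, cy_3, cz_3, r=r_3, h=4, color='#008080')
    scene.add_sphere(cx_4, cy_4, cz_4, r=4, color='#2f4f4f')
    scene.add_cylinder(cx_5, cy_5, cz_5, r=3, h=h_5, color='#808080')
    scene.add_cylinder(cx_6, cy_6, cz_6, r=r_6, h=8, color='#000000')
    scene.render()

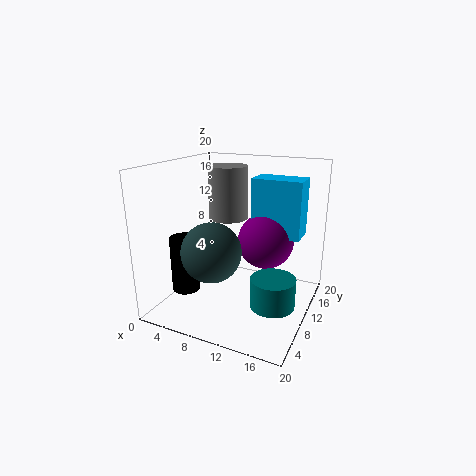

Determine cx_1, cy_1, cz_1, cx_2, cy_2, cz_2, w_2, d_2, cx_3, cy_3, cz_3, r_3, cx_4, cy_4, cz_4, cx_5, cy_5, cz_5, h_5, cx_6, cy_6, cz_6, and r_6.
cx_1 = 13; cy_1 = 13; cz_1 = 9; cx_2 = 11; cy_2 = 12; cz_2 = 10; w_2 = 7; d_2 = 4; cx_3 = 16; cy_3 = 8; cz_3 = 2; r_3 = 3; cx_4 = 8; cy_4 = 6; cz_4 = 9; cx_5 = 6; cy_5 = 15; cz_5 = 11; h_5 = 8; cx_6 = 3; cy_6 = 7; cz_6 = 2; r_6 = 2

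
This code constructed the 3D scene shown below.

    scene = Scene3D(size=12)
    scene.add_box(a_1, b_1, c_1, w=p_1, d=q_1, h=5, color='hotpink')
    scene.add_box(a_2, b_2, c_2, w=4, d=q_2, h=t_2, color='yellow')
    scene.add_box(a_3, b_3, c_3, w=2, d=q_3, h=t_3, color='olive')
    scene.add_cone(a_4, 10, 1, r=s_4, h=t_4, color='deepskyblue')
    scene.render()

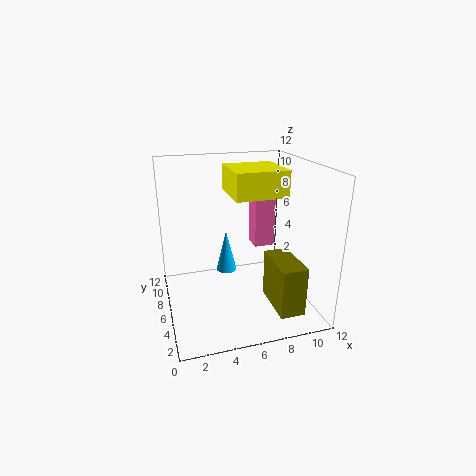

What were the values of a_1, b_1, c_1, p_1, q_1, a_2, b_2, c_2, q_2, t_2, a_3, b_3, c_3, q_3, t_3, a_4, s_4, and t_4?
a_1 = 9
b_1 = 10
c_1 = 3
p_1 = 2
q_1 = 2
a_2 = 5
b_2 = 3
c_2 = 10
q_2 = 4
t_2 = 2
a_3 = 8
b_3 = 1
c_3 = 1
q_3 = 4
t_3 = 4
a_4 = 6
s_4 = 1
t_4 = 4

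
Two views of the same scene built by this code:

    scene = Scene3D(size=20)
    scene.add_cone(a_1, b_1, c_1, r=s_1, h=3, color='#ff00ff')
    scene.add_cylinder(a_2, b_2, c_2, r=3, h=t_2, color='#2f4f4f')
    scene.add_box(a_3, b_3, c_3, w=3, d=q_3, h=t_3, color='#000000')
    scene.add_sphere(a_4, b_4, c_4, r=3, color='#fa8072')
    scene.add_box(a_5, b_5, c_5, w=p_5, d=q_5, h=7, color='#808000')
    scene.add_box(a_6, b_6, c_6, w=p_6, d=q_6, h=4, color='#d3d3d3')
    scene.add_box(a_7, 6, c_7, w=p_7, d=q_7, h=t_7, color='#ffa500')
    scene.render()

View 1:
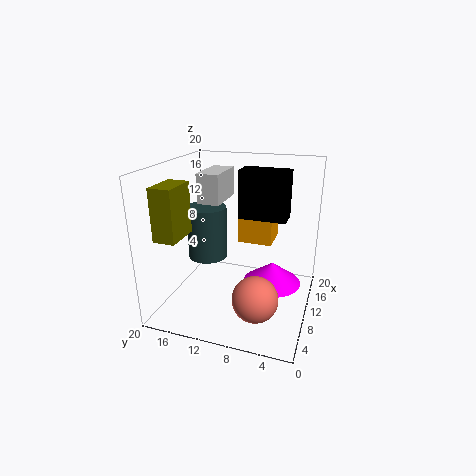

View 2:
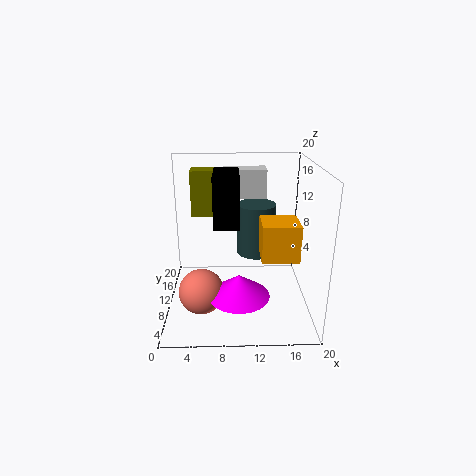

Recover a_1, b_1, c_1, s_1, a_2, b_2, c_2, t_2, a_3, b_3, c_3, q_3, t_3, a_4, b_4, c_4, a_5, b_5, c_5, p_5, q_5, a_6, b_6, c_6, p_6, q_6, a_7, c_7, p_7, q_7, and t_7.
a_1 = 10
b_1 = 5
c_1 = 4
s_1 = 4
a_2 = 13
b_2 = 16
c_2 = 5
t_2 = 8
a_3 = 7
b_3 = 3
c_3 = 14
q_3 = 6
t_3 = 6
a_4 = 5
b_4 = 6
c_4 = 4
a_5 = 3
b_5 = 16
c_5 = 11
p_5 = 5
q_5 = 3
a_6 = 8
b_6 = 12
c_6 = 15
p_6 = 6
q_6 = 3
a_7 = 13
c_7 = 8
p_7 = 5
q_7 = 5
t_7 = 5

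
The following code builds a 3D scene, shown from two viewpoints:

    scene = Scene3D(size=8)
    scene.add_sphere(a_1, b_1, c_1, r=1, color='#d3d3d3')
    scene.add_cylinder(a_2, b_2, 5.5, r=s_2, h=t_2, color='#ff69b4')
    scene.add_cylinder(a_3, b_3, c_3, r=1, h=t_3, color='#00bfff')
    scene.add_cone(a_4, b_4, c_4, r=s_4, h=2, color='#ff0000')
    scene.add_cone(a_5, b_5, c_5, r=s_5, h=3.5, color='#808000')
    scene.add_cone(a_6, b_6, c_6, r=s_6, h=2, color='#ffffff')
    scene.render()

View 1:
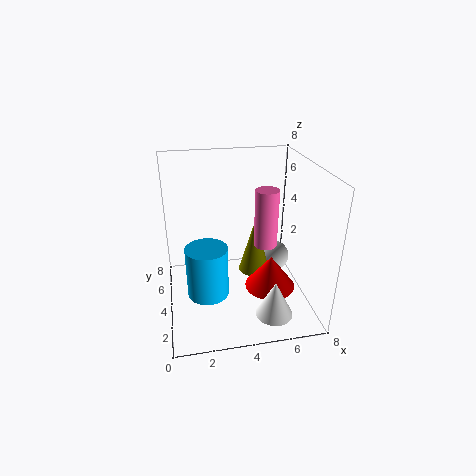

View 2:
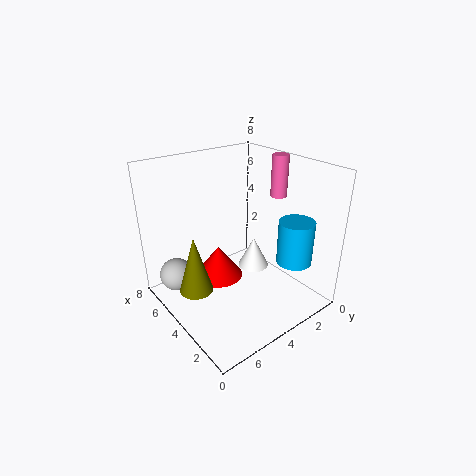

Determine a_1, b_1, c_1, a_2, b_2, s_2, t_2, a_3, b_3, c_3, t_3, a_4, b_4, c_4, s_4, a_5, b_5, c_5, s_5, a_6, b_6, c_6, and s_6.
a_1 = 7; b_1 = 6.5; c_1 = 1; a_2 = 4.5; b_2 = 0.5; s_2 = 0.5; t_2 = 2.5; a_3 = 2; b_3 = 1.5; c_3 = 2.5; t_3 = 2.5; a_4 = 6; b_4 = 4; c_4 = 0.5; s_4 = 1.5; a_5 = 5.5; b_5 = 6; c_5 = 0.5; s_5 = 1; a_6 = 5.5; b_6 = 1.5; c_6 = 0.5; s_6 = 1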